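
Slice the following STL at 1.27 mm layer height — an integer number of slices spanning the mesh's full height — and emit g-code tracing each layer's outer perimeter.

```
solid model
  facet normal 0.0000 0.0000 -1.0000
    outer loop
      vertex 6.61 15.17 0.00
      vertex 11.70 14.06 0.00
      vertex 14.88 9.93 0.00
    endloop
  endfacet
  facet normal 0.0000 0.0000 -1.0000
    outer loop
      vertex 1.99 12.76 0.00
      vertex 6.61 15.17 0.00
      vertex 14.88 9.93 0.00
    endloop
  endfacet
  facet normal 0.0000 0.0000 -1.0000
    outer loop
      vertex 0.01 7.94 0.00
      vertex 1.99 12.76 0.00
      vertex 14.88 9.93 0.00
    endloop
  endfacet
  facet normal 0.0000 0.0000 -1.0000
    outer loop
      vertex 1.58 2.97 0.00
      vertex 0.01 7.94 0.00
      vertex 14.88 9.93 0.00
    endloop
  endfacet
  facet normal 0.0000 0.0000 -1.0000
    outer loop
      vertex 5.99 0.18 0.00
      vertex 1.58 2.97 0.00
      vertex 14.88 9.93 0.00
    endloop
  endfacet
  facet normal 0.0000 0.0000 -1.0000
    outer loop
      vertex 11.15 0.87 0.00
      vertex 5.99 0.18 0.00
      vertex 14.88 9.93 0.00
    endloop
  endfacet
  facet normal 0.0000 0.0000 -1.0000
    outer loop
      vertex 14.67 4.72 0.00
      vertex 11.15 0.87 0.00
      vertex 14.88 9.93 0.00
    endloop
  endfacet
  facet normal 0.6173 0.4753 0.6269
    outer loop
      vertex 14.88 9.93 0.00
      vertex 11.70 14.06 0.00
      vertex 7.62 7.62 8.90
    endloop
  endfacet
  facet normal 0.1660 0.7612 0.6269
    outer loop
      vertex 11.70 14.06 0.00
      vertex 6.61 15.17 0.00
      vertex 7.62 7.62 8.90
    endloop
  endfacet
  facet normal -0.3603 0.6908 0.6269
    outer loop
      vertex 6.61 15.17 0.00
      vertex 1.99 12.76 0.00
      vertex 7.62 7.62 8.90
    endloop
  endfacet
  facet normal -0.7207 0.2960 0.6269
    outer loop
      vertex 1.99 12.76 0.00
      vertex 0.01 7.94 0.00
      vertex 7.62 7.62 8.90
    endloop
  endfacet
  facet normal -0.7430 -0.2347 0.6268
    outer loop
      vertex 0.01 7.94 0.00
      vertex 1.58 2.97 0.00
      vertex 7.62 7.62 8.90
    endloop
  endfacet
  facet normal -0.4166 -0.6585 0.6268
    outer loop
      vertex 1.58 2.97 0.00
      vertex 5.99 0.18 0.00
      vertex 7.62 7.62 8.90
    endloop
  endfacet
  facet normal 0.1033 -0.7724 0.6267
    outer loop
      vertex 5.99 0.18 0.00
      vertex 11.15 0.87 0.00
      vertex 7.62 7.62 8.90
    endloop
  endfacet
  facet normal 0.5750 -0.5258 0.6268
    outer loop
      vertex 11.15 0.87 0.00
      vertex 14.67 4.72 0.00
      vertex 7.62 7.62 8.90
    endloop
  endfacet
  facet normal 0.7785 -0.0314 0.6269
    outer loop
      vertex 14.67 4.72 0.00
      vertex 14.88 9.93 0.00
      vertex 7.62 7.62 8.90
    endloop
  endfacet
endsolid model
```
; perimeter-only toolpath
G21 ; units = mm
G90 ; absolute positioning
G28 ; home
; layer 1
G0 Z1.27
G0 X13.84 Y9.60
G1 X11.12 Y13.14
G1 X6.75 Y14.09
G1 X2.79 Y12.03
G1 X1.10 Y7.89
G1 X2.44 Y3.63
G1 X6.22 Y1.24
G1 X10.65 Y1.83
G1 X13.66 Y5.13
G1 X13.84 Y9.60
; layer 2
G0 Z2.54
G0 X12.81 Y9.27
G1 X10.53 Y12.22
G1 X6.90 Y13.01
G1 X3.60 Y11.29
G1 X2.18 Y7.85
G1 X3.31 Y4.30
G1 X6.46 Y2.31
G1 X10.14 Y2.80
G1 X12.66 Y5.55
G1 X12.81 Y9.27
; layer 3
G0 Z3.81
G0 X11.77 Y8.94
G1 X9.95 Y11.30
G1 X7.04 Y11.93
G1 X4.40 Y10.56
G1 X3.27 Y7.80
G1 X4.17 Y4.96
G1 X6.69 Y3.37
G1 X9.64 Y3.76
G1 X11.65 Y5.96
G1 X11.77 Y8.94
; layer 4
G0 Z5.09
G0 X10.73 Y8.61
G1 X9.37 Y10.38
G1 X7.19 Y10.86
G1 X5.21 Y9.82
G1 X4.36 Y7.76
G1 X5.03 Y5.63
G1 X6.92 Y4.43
G1 X9.13 Y4.73
G1 X10.64 Y6.38
G1 X10.73 Y8.61
; layer 5
G0 Z6.36
G0 X9.69 Y8.28
G1 X8.79 Y9.46
G1 X7.33 Y9.78
G1 X6.01 Y9.09
G1 X5.45 Y7.71
G1 X5.89 Y6.29
G1 X7.15 Y5.49
G1 X8.63 Y5.69
G1 X9.63 Y6.79
G1 X9.69 Y8.28
; layer 6
G0 Z7.63
G0 X8.66 Y7.95
G1 X8.20 Y8.54
G1 X7.48 Y8.70
G1 X6.82 Y8.35
G1 X6.53 Y7.67
G1 X6.76 Y6.96
G1 X7.39 Y6.56
G1 X8.12 Y6.66
G1 X8.63 Y7.21
G1 X8.66 Y7.95
M2 ; end

The solid is a regular 9-sided pyramid, base circumscribed radius ≈ 7.62 mm, apex at z ≈ 8.9 mm. Slicing at Δz = 1.27 mm — 7 equal slices spanning the solid's height, so layer i sits at z = i·h/7 — gives 6 non-empty perimeters. Each is a 9-segment closed polygon; G0 lifts to the layer z and rapids to the start vertex, then G1 traces the edges. The cross-section shrinks linearly with z (the slice at the apex is degenerate and omitted).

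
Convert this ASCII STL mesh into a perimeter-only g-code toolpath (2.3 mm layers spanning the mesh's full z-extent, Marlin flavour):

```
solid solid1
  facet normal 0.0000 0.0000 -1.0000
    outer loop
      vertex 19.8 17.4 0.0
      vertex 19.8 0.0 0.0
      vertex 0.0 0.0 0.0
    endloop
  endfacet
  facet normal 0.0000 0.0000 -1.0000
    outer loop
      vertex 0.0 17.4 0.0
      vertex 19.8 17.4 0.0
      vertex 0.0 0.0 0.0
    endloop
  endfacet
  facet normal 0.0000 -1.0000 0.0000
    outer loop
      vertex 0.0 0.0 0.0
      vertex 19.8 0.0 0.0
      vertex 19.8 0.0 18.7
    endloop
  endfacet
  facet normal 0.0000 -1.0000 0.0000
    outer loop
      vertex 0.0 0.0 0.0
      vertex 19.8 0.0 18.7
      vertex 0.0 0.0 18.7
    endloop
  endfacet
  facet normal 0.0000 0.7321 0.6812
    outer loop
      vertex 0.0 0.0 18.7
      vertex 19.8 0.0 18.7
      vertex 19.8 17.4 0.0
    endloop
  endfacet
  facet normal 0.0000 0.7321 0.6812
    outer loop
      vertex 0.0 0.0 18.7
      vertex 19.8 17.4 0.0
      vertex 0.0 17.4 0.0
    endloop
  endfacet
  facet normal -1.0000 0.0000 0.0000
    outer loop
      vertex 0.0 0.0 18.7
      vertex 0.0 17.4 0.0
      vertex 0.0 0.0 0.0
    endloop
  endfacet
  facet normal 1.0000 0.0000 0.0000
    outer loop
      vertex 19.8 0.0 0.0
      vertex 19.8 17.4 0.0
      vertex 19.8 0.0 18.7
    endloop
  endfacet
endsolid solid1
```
; perimeter-only toolpath
G21 ; units = mm
G90 ; absolute positioning
G28 ; home
; layer 1
G0 Z2.3
G0 X0.0 Y0.0
G1 X19.8 Y0.0
G1 X19.8 Y15.2
G1 X0.0 Y15.2
G1 X0.0 Y0.0
; layer 2
G0 Z4.7
G0 X0.0 Y0.0
G1 X19.8 Y0.0
G1 X19.8 Y13.0
G1 X0.0 Y13.0
G1 X0.0 Y0.0
; layer 3
G0 Z7.0
G0 X0.0 Y0.0
G1 X19.8 Y0.0
G1 X19.8 Y10.9
G1 X0.0 Y10.9
G1 X0.0 Y0.0
; layer 4
G0 Z9.3
G0 X0.0 Y0.0
G1 X19.8 Y0.0
G1 X19.8 Y8.7
G1 X0.0 Y8.7
G1 X0.0 Y0.0
; layer 5
G0 Z11.7
G0 X0.0 Y0.0
G1 X19.8 Y0.0
G1 X19.8 Y6.5
G1 X0.0 Y6.5
G1 X0.0 Y0.0
; layer 6
G0 Z14.0
G0 X0.0 Y0.0
G1 X19.8 Y0.0
G1 X19.8 Y4.3
G1 X0.0 Y4.3
G1 X0.0 Y0.0
; layer 7
G0 Z16.4
G0 X0.0 Y0.0
G1 X19.8 Y0.0
G1 X19.8 Y2.2
G1 X0.0 Y2.2
G1 X0.0 Y0.0
M2 ; end

The solid is a wedge (ramp): 19.8 × 17.4 mm base, rising to 18.7 mm along the y=0 edge and sloping linearly to z=0 at y=17.4. Slicing at Δz = 2.3 mm — 8 equal slices spanning the solid's height, so layer i sits at z = i·h/8 — gives 7 non-empty perimeters. Each is a 4-segment closed polygon; G0 lifts to the layer z and rapids to the start vertex, then G1 traces the edges. The cross-section shrinks linearly with z (the slice at the apex is degenerate and omitted).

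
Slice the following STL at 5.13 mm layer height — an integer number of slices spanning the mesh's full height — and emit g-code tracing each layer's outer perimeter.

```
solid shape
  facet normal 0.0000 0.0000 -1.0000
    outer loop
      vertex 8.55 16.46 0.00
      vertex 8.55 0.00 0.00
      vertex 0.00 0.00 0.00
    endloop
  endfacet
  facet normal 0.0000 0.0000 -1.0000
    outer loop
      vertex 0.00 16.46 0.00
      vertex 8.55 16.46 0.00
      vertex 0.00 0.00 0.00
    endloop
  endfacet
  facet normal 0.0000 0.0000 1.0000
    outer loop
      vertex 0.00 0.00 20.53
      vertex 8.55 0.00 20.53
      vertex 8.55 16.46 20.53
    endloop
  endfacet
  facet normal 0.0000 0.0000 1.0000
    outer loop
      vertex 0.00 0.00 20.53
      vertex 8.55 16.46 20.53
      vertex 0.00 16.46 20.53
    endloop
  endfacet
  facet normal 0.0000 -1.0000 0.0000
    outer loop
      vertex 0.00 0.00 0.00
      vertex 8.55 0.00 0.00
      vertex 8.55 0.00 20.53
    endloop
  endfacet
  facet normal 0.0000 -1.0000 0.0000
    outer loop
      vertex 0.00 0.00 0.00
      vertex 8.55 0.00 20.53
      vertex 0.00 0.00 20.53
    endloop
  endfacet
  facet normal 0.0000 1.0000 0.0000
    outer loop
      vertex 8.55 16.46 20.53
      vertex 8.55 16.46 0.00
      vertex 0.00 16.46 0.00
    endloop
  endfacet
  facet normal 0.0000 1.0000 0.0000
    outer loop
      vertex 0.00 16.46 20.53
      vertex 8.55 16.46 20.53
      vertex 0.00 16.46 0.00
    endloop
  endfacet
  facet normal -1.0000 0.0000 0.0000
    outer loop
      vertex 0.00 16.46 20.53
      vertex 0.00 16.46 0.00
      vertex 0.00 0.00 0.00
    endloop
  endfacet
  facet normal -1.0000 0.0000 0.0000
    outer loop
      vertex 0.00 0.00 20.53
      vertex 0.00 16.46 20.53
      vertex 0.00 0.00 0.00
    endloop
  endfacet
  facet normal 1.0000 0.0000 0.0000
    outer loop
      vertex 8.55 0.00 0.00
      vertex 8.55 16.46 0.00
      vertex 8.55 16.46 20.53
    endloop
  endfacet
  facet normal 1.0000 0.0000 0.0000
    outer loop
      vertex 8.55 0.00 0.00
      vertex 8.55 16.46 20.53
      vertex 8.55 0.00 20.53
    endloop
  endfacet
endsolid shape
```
; perimeter-only toolpath
G21 ; units = mm
G90 ; absolute positioning
G28 ; home
; layer 1
G0 Z5.13
G0 X0.00 Y0.00
G1 X8.55 Y0.00
G1 X8.55 Y16.46
G1 X0.00 Y16.46
G1 X0.00 Y0.00
; layer 2
G0 Z10.27
G0 X0.00 Y0.00
G1 X8.55 Y0.00
G1 X8.55 Y16.46
G1 X0.00 Y16.46
G1 X0.00 Y0.00
; layer 3
G0 Z15.40
G0 X0.00 Y0.00
G1 X8.55 Y0.00
G1 X8.55 Y16.46
G1 X0.00 Y16.46
G1 X0.00 Y0.00
; layer 4
G0 Z20.53
G0 X0.00 Y0.00
G1 X8.55 Y0.00
G1 X8.55 Y16.46
G1 X0.00 Y16.46
G1 X0.00 Y0.00
M2 ; end

The solid is a rectangular box, roughly 8.55 × 16.5 mm footprint and 20.5 mm tall. Slicing at Δz = 5.13 mm — 4 equal slices spanning the solid's height, so layer i sits at z = i·h/4 — gives 4 non-empty perimeters. Each is a 4-segment closed polygon; G0 lifts to the layer z and rapids to the start vertex, then G1 traces the edges.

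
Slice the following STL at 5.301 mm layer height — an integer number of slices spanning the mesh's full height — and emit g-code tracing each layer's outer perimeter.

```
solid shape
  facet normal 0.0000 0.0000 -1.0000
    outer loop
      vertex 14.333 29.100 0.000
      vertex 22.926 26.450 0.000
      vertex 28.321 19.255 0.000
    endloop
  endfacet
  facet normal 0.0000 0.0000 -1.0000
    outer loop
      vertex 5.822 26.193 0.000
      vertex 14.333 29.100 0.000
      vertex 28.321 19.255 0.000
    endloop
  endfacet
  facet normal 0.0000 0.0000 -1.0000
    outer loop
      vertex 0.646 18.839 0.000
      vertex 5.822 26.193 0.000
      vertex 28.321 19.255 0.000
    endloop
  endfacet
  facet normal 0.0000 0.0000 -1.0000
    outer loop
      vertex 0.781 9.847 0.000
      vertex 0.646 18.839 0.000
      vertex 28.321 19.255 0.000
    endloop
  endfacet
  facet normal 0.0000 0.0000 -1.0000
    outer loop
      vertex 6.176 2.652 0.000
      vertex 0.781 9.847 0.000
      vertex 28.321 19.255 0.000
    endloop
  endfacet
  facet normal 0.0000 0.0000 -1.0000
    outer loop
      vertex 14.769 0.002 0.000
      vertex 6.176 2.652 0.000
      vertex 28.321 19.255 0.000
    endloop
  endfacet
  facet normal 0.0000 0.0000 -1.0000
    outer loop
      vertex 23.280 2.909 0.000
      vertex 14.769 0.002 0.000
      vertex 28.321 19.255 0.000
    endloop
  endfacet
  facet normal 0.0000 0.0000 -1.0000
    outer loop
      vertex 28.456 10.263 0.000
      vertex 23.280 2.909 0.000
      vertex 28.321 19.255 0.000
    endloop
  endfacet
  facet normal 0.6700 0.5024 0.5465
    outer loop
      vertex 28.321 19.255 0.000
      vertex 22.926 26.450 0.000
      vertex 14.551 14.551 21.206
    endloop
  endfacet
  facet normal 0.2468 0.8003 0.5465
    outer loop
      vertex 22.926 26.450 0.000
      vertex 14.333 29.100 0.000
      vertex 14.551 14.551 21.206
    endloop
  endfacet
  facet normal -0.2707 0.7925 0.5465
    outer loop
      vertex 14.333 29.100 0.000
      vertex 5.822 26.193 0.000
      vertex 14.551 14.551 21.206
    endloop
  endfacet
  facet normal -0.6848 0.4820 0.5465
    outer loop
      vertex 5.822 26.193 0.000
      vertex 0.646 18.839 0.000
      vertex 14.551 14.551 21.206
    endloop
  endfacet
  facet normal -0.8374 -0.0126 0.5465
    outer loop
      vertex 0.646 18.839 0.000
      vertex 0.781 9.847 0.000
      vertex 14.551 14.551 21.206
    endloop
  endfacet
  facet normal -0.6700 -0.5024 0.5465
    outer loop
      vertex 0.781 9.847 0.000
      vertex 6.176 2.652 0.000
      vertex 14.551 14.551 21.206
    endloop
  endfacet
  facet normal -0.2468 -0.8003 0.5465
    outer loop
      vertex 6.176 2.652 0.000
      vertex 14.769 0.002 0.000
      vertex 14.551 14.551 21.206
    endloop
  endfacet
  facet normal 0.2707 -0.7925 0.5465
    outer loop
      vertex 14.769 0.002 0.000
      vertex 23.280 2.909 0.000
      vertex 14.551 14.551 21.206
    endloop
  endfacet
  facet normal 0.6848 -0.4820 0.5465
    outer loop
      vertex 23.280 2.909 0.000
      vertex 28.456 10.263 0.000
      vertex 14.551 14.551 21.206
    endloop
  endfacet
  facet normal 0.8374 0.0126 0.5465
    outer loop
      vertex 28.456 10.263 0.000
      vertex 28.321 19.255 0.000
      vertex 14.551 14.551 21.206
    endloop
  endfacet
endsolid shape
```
; perimeter-only toolpath
G21 ; units = mm
G90 ; absolute positioning
G28 ; home
; layer 1
G0 Z5.301
G0 X24.879 Y18.079
G1 X20.832 Y23.475
G1 X14.388 Y25.463
G1 X8.004 Y23.283
G1 X4.122 Y17.767
G1 X4.223 Y11.023
G1 X8.270 Y5.627
G1 X14.715 Y3.639
G1 X21.098 Y5.819
G1 X24.980 Y11.335
G1 X24.879 Y18.079
; layer 2
G0 Z10.603
G0 X21.436 Y16.903
G1 X18.738 Y20.500
G1 X14.442 Y21.826
G1 X10.187 Y20.372
G1 X7.599 Y16.695
G1 X7.666 Y12.199
G1 X10.364 Y8.601
G1 X14.660 Y7.277
G1 X18.916 Y8.730
G1 X21.503 Y12.407
G1 X21.436 Y16.903
; layer 3
G0 Z15.904
G0 X17.994 Y15.727
G1 X16.645 Y17.526
G1 X14.496 Y18.188
G1 X12.369 Y17.462
G1 X11.075 Y15.623
G1 X11.108 Y13.375
G1 X12.457 Y11.576
G1 X14.605 Y10.914
G1 X16.733 Y11.640
G1 X18.027 Y13.479
G1 X17.994 Y15.727
M2 ; end

The solid is a regular 10-sided pyramid, base circumscribed radius ≈ 14.6 mm, apex at z ≈ 21.2 mm. Slicing at Δz = 5.301 mm — 4 equal slices spanning the solid's height, so layer i sits at z = i·h/4 — gives 3 non-empty perimeters. Each is a 10-segment closed polygon; G0 lifts to the layer z and rapids to the start vertex, then G1 traces the edges. The cross-section shrinks linearly with z (the slice at the apex is degenerate and omitted).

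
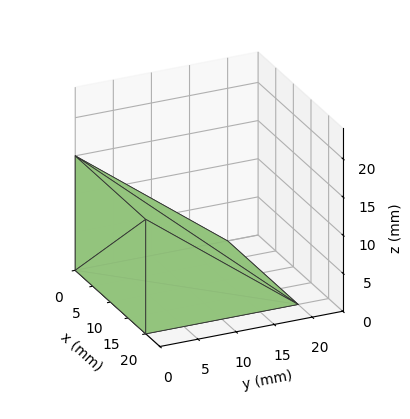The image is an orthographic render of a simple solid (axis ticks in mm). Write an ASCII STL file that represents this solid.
Reading the render: the shape is a wedge (ramp): 20 × 20 mm base, rising to 15 mm along the y=0 edge and sloping linearly to z=0 at y=20 (dimensions read to the nearest mm from the axis ticks). For the STL, each face is triangulated and given an outward normal.

solid part
  facet normal 0.0000 0.0000 -1.0000
    outer loop
      vertex 20.0 20.0 0.0
      vertex 20.0 0.0 0.0
      vertex 0.0 0.0 0.0
    endloop
  endfacet
  facet normal 0.0000 0.0000 -1.0000
    outer loop
      vertex 0.0 20.0 0.0
      vertex 20.0 20.0 0.0
      vertex 0.0 0.0 0.0
    endloop
  endfacet
  facet normal 0.0000 -1.0000 0.0000
    outer loop
      vertex 0.0 0.0 0.0
      vertex 20.0 0.0 0.0
      vertex 20.0 0.0 15.0
    endloop
  endfacet
  facet normal 0.0000 -1.0000 0.0000
    outer loop
      vertex 0.0 0.0 0.0
      vertex 20.0 0.0 15.0
      vertex 0.0 0.0 15.0
    endloop
  endfacet
  facet normal 0.0000 0.6000 0.8000
    outer loop
      vertex 0.0 0.0 15.0
      vertex 20.0 0.0 15.0
      vertex 20.0 20.0 0.0
    endloop
  endfacet
  facet normal 0.0000 0.6000 0.8000
    outer loop
      vertex 0.0 0.0 15.0
      vertex 20.0 20.0 0.0
      vertex 0.0 20.0 0.0
    endloop
  endfacet
  facet normal -1.0000 0.0000 0.0000
    outer loop
      vertex 0.0 0.0 15.0
      vertex 0.0 20.0 0.0
      vertex 0.0 0.0 0.0
    endloop
  endfacet
  facet normal 1.0000 0.0000 0.0000
    outer loop
      vertex 20.0 0.0 0.0
      vertex 20.0 20.0 0.0
      vertex 20.0 0.0 15.0
    endloop
  endfacet
endsolid part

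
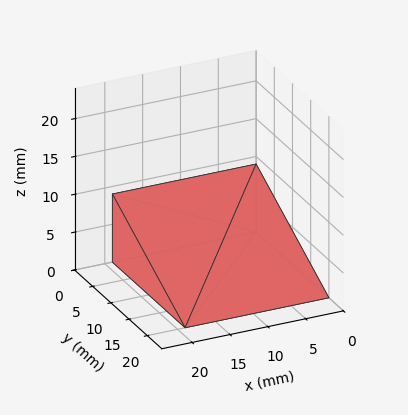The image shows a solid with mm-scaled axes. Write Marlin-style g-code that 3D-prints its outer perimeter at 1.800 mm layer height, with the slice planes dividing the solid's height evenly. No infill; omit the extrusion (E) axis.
Reading the render: the shape is a wedge (ramp): 19 × 20 mm base, rising to 9 mm along the y=0 edge and sloping linearly to z=0 at y=20 (dimensions read to the nearest mm from the axis ticks). For the g-code, the solid's height is divided into equal slices at the stated Δz and each level perimeter traced with G1 moves after a G0 lift.

; perimeter-only toolpath
G21 ; units = mm
G90 ; absolute positioning
G28 ; home
; layer 1
G0 Z1.800
G0 X0.000 Y0.000
G1 X19.000 Y0.000
G1 X19.000 Y16.000
G1 X0.000 Y16.000
G1 X0.000 Y0.000
; layer 2
G0 Z3.600
G0 X0.000 Y0.000
G1 X19.000 Y0.000
G1 X19.000 Y12.000
G1 X0.000 Y12.000
G1 X0.000 Y0.000
; layer 3
G0 Z5.400
G0 X0.000 Y0.000
G1 X19.000 Y0.000
G1 X19.000 Y8.000
G1 X0.000 Y8.000
G1 X0.000 Y0.000
; layer 4
G0 Z7.200
G0 X0.000 Y0.000
G1 X19.000 Y0.000
G1 X19.000 Y4.000
G1 X0.000 Y4.000
G1 X0.000 Y0.000
M2 ; end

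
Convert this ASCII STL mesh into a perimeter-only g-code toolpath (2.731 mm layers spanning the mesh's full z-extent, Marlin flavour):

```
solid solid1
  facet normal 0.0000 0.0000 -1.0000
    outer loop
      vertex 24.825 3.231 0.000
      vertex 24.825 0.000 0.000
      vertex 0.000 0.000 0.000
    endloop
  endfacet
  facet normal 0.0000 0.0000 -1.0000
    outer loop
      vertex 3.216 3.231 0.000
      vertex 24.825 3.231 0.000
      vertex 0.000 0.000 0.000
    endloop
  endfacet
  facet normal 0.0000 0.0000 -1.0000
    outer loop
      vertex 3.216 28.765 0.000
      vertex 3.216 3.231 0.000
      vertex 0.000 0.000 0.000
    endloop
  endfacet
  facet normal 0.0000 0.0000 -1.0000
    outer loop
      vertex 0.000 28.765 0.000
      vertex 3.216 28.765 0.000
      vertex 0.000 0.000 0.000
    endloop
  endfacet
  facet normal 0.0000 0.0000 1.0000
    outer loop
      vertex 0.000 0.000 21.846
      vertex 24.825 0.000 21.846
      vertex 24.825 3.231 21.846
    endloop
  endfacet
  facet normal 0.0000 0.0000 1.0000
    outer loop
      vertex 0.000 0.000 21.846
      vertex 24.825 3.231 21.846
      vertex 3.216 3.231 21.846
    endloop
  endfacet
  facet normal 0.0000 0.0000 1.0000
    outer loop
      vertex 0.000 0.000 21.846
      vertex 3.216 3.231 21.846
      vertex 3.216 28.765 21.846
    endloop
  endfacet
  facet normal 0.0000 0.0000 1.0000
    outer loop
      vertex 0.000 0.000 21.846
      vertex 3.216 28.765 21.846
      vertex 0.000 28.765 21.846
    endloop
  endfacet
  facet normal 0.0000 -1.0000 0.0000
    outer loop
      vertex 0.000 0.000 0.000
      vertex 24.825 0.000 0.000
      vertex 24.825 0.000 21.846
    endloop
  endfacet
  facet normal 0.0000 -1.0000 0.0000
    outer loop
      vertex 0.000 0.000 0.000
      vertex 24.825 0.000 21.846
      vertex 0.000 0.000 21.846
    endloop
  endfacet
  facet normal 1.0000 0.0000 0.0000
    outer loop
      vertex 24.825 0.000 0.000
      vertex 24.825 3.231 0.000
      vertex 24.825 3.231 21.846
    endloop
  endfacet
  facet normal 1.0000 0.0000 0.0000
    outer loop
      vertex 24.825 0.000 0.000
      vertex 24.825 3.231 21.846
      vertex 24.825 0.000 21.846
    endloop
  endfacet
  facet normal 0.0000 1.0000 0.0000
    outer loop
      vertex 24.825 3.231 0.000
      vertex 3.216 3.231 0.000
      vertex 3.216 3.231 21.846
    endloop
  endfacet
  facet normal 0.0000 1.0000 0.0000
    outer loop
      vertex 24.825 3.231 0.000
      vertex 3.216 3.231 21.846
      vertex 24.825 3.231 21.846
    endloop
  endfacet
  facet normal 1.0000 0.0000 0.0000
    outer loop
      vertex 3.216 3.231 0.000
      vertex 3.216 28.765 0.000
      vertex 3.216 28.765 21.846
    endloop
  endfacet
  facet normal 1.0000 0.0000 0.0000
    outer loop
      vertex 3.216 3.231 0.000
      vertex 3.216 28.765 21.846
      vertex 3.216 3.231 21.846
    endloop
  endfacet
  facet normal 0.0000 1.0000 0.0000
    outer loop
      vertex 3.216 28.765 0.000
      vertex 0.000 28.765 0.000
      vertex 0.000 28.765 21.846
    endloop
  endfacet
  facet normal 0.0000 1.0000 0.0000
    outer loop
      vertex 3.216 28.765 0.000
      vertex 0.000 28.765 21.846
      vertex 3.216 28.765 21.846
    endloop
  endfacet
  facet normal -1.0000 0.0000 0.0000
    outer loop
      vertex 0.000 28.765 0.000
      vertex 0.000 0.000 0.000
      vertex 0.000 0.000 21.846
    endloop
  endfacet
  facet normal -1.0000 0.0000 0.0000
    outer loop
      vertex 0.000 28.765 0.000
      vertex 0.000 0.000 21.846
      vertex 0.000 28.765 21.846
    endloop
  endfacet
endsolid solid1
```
; perimeter-only toolpath
G21 ; units = mm
G90 ; absolute positioning
G28 ; home
; layer 1
G0 Z2.731
G0 X0.000 Y0.000
G1 X24.825 Y0.000
G1 X24.825 Y3.231
G1 X3.216 Y3.231
G1 X3.216 Y28.765
G1 X0.000 Y28.765
G1 X0.000 Y0.000
; layer 2
G0 Z5.462
G0 X0.000 Y0.000
G1 X24.825 Y0.000
G1 X24.825 Y3.231
G1 X3.216 Y3.231
G1 X3.216 Y28.765
G1 X0.000 Y28.765
G1 X0.000 Y0.000
; layer 3
G0 Z8.192
G0 X0.000 Y0.000
G1 X24.825 Y0.000
G1 X24.825 Y3.231
G1 X3.216 Y3.231
G1 X3.216 Y28.765
G1 X0.000 Y28.765
G1 X0.000 Y0.000
; layer 4
G0 Z10.923
G0 X0.000 Y0.000
G1 X24.825 Y0.000
G1 X24.825 Y3.231
G1 X3.216 Y3.231
G1 X3.216 Y28.765
G1 X0.000 Y28.765
G1 X0.000 Y0.000
; layer 5
G0 Z13.654
G0 X0.000 Y0.000
G1 X24.825 Y0.000
G1 X24.825 Y3.231
G1 X3.216 Y3.231
G1 X3.216 Y28.765
G1 X0.000 Y28.765
G1 X0.000 Y0.000
; layer 6
G0 Z16.384
G0 X0.000 Y0.000
G1 X24.825 Y0.000
G1 X24.825 Y3.231
G1 X3.216 Y3.231
G1 X3.216 Y28.765
G1 X0.000 Y28.765
G1 X0.000 Y0.000
; layer 7
G0 Z19.115
G0 X0.000 Y0.000
G1 X24.825 Y0.000
G1 X24.825 Y3.231
G1 X3.216 Y3.231
G1 X3.216 Y28.765
G1 X0.000 Y28.765
G1 X0.000 Y0.000
; layer 8
G0 Z21.846
G0 X0.000 Y0.000
G1 X24.825 Y0.000
G1 X24.825 Y3.231
G1 X3.216 Y3.231
G1 X3.216 Y28.765
G1 X0.000 Y28.765
G1 X0.000 Y0.000
M2 ; end

The solid is an L-shaped prism: outer 24.8 × 28.8 mm, arm thicknesses ≈ 3.23 mm (horizontal) and 3.22 mm (vertical), extruded 21.8 mm in z. Slicing at Δz = 2.731 mm — 8 equal slices spanning the solid's height, so layer i sits at z = i·h/8 — gives 8 non-empty perimeters. Each is a 6-segment closed polygon; G0 lifts to the layer z and rapids to the start vertex, then G1 traces the edges.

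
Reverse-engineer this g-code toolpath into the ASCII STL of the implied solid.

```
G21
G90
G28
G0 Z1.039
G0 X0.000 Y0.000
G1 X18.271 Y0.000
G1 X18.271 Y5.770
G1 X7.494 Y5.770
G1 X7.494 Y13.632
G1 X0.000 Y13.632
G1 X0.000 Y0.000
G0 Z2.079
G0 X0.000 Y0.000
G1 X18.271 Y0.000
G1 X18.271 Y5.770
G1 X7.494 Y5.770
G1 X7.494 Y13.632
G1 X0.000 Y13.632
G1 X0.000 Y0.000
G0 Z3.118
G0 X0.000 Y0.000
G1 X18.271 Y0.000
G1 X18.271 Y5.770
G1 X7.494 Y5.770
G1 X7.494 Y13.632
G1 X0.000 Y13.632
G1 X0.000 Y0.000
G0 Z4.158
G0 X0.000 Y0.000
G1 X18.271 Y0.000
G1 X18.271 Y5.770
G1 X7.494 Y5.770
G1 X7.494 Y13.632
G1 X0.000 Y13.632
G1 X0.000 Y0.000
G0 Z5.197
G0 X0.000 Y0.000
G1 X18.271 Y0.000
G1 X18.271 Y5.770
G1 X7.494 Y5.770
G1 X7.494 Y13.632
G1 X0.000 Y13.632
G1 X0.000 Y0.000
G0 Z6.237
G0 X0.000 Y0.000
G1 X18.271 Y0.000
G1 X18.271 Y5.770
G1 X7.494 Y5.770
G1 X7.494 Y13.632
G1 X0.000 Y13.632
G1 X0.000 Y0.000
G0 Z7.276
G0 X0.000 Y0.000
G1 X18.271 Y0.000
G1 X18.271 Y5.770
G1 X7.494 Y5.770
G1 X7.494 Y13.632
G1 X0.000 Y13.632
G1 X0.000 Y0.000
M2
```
solid part
  facet normal 0.0000 0.0000 -1.0000
    outer loop
      vertex 18.271 5.770 0.000
      vertex 18.271 0.000 0.000
      vertex 0.000 0.000 0.000
    endloop
  endfacet
  facet normal 0.0000 0.0000 -1.0000
    outer loop
      vertex 7.494 5.770 0.000
      vertex 18.271 5.770 0.000
      vertex 0.000 0.000 0.000
    endloop
  endfacet
  facet normal 0.0000 0.0000 -1.0000
    outer loop
      vertex 7.494 13.632 0.000
      vertex 7.494 5.770 0.000
      vertex 0.000 0.000 0.000
    endloop
  endfacet
  facet normal 0.0000 0.0000 -1.0000
    outer loop
      vertex 0.000 13.632 0.000
      vertex 7.494 13.632 0.000
      vertex 0.000 0.000 0.000
    endloop
  endfacet
  facet normal 0.0000 0.0000 1.0000
    outer loop
      vertex 0.000 0.000 7.276
      vertex 18.271 0.000 7.276
      vertex 18.271 5.770 7.276
    endloop
  endfacet
  facet normal 0.0000 0.0000 1.0000
    outer loop
      vertex 0.000 0.000 7.276
      vertex 18.271 5.770 7.276
      vertex 7.494 5.770 7.276
    endloop
  endfacet
  facet normal 0.0000 0.0000 1.0000
    outer loop
      vertex 0.000 0.000 7.276
      vertex 7.494 5.770 7.276
      vertex 7.494 13.632 7.276
    endloop
  endfacet
  facet normal 0.0000 0.0000 1.0000
    outer loop
      vertex 0.000 0.000 7.276
      vertex 7.494 13.632 7.276
      vertex 0.000 13.632 7.276
    endloop
  endfacet
  facet normal 0.0000 -1.0000 0.0000
    outer loop
      vertex 0.000 0.000 0.000
      vertex 18.271 0.000 0.000
      vertex 18.271 0.000 7.276
    endloop
  endfacet
  facet normal 0.0000 -1.0000 0.0000
    outer loop
      vertex 0.000 0.000 0.000
      vertex 18.271 0.000 7.276
      vertex 0.000 0.000 7.276
    endloop
  endfacet
  facet normal 1.0000 0.0000 0.0000
    outer loop
      vertex 18.271 0.000 0.000
      vertex 18.271 5.770 0.000
      vertex 18.271 5.770 7.276
    endloop
  endfacet
  facet normal 1.0000 0.0000 0.0000
    outer loop
      vertex 18.271 0.000 0.000
      vertex 18.271 5.770 7.276
      vertex 18.271 0.000 7.276
    endloop
  endfacet
  facet normal 0.0000 1.0000 0.0000
    outer loop
      vertex 18.271 5.770 0.000
      vertex 7.494 5.770 0.000
      vertex 7.494 5.770 7.276
    endloop
  endfacet
  facet normal 0.0000 1.0000 0.0000
    outer loop
      vertex 18.271 5.770 0.000
      vertex 7.494 5.770 7.276
      vertex 18.271 5.770 7.276
    endloop
  endfacet
  facet normal 1.0000 0.0000 0.0000
    outer loop
      vertex 7.494 5.770 0.000
      vertex 7.494 13.632 0.000
      vertex 7.494 13.632 7.276
    endloop
  endfacet
  facet normal 1.0000 0.0000 0.0000
    outer loop
      vertex 7.494 5.770 0.000
      vertex 7.494 13.632 7.276
      vertex 7.494 5.770 7.276
    endloop
  endfacet
  facet normal 0.0000 1.0000 0.0000
    outer loop
      vertex 7.494 13.632 0.000
      vertex 0.000 13.632 0.000
      vertex 0.000 13.632 7.276
    endloop
  endfacet
  facet normal 0.0000 1.0000 0.0000
    outer loop
      vertex 7.494 13.632 0.000
      vertex 0.000 13.632 7.276
      vertex 7.494 13.632 7.276
    endloop
  endfacet
  facet normal -1.0000 0.0000 0.0000
    outer loop
      vertex 0.000 13.632 0.000
      vertex 0.000 0.000 0.000
      vertex 0.000 0.000 7.276
    endloop
  endfacet
  facet normal -1.0000 0.0000 0.0000
    outer loop
      vertex 0.000 13.632 0.000
      vertex 0.000 0.000 7.276
      vertex 0.000 13.632 7.276
    endloop
  endfacet
endsolid part

The G0 Z moves step by Δz≈1.039 mm. Every layer's G1 loop is the same polygon, so the solid is a straight extrusion of it from z=0 to z≈7.28. Closing with flat bottom and top caps and triangulating gives 20 facets — an L-shaped prism: outer 18.3 × 13.6 mm, arm thicknesses ≈ 5.77 mm (horizontal) and 7.49 mm (vertical), extruded 7.28 mm in z.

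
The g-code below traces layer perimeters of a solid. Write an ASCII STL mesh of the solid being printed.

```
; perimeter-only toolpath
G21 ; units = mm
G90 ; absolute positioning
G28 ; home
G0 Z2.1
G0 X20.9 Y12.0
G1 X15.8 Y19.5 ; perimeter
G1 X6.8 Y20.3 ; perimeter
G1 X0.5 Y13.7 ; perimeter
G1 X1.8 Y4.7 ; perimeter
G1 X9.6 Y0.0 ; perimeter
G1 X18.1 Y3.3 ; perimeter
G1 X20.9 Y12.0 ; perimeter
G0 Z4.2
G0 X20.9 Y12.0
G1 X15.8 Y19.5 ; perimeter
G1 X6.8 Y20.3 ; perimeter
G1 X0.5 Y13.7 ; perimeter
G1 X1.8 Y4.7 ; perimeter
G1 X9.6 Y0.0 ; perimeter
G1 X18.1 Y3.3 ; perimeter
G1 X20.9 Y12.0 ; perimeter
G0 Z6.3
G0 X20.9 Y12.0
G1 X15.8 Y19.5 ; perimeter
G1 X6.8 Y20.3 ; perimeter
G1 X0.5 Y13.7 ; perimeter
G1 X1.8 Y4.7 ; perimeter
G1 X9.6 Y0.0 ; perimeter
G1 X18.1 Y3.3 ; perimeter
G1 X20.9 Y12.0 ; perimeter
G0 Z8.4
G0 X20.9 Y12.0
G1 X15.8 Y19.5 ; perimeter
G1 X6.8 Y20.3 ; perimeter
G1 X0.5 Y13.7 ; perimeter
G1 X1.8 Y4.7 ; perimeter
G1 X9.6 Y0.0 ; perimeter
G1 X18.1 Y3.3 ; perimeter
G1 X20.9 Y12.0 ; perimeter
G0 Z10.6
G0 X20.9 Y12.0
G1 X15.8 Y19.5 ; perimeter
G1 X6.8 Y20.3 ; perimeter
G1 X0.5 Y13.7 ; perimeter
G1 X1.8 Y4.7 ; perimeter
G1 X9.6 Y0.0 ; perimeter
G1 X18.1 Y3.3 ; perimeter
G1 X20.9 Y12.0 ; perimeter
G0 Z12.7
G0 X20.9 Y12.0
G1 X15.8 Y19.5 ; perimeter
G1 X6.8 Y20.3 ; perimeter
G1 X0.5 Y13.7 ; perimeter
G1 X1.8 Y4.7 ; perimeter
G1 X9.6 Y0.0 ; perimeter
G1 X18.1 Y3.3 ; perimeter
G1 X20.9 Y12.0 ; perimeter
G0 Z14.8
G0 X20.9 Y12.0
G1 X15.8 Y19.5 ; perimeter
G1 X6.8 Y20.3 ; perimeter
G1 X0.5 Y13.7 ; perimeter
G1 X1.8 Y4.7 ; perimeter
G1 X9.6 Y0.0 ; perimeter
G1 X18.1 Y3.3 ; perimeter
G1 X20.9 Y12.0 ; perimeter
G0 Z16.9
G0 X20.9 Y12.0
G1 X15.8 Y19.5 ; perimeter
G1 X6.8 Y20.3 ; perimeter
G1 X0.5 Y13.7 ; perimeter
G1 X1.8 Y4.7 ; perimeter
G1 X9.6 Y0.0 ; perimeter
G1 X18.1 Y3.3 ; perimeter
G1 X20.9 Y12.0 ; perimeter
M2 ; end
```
solid part
  facet normal 0.0000 0.0000 -1.0000
    outer loop
      vertex 6.8 20.3 0.0
      vertex 15.8 19.5 0.0
      vertex 20.9 12.0 0.0
    endloop
  endfacet
  facet normal 0.0000 0.0000 -1.0000
    outer loop
      vertex 0.5 13.7 0.0
      vertex 6.8 20.3 0.0
      vertex 20.9 12.0 0.0
    endloop
  endfacet
  facet normal 0.0000 0.0000 -1.0000
    outer loop
      vertex 1.8 4.7 0.0
      vertex 0.5 13.7 0.0
      vertex 20.9 12.0 0.0
    endloop
  endfacet
  facet normal 0.0000 0.0000 -1.0000
    outer loop
      vertex 9.6 0.0 0.0
      vertex 1.8 4.7 0.0
      vertex 20.9 12.0 0.0
    endloop
  endfacet
  facet normal 0.0000 0.0000 -1.0000
    outer loop
      vertex 18.1 3.3 0.0
      vertex 9.6 0.0 0.0
      vertex 20.9 12.0 0.0
    endloop
  endfacet
  facet normal 0.0000 0.0000 1.0000
    outer loop
      vertex 20.9 12.0 16.9
      vertex 15.8 19.5 16.9
      vertex 6.8 20.3 16.9
    endloop
  endfacet
  facet normal 0.0000 0.0000 1.0000
    outer loop
      vertex 20.9 12.0 16.9
      vertex 6.8 20.3 16.9
      vertex 0.5 13.7 16.9
    endloop
  endfacet
  facet normal 0.0000 0.0000 1.0000
    outer loop
      vertex 20.9 12.0 16.9
      vertex 0.5 13.7 16.9
      vertex 1.8 4.7 16.9
    endloop
  endfacet
  facet normal 0.0000 0.0000 1.0000
    outer loop
      vertex 20.9 12.0 16.9
      vertex 1.8 4.7 16.9
      vertex 9.6 0.0 16.9
    endloop
  endfacet
  facet normal 0.0000 0.0000 1.0000
    outer loop
      vertex 20.9 12.0 16.9
      vertex 9.6 0.0 16.9
      vertex 18.1 3.3 16.9
    endloop
  endfacet
  facet normal 0.8269 0.5623 0.0000
    outer loop
      vertex 20.9 12.0 0.0
      vertex 15.8 19.5 0.0
      vertex 15.8 19.5 16.9
    endloop
  endfacet
  facet normal 0.8269 0.5623 0.0000
    outer loop
      vertex 20.9 12.0 0.0
      vertex 15.8 19.5 16.9
      vertex 20.9 12.0 16.9
    endloop
  endfacet
  facet normal 0.0885 0.9961 0.0000
    outer loop
      vertex 15.8 19.5 0.0
      vertex 6.8 20.3 0.0
      vertex 6.8 20.3 16.9
    endloop
  endfacet
  facet normal 0.0885 0.9961 0.0000
    outer loop
      vertex 15.8 19.5 0.0
      vertex 6.8 20.3 16.9
      vertex 15.8 19.5 16.9
    endloop
  endfacet
  facet normal -0.7234 0.6905 0.0000
    outer loop
      vertex 6.8 20.3 0.0
      vertex 0.5 13.7 0.0
      vertex 0.5 13.7 16.9
    endloop
  endfacet
  facet normal -0.7234 0.6905 0.0000
    outer loop
      vertex 6.8 20.3 0.0
      vertex 0.5 13.7 16.9
      vertex 6.8 20.3 16.9
    endloop
  endfacet
  facet normal -0.9897 -0.1430 0.0000
    outer loop
      vertex 0.5 13.7 0.0
      vertex 1.8 4.7 0.0
      vertex 1.8 4.7 16.9
    endloop
  endfacet
  facet normal -0.9897 -0.1430 0.0000
    outer loop
      vertex 0.5 13.7 0.0
      vertex 1.8 4.7 16.9
      vertex 0.5 13.7 16.9
    endloop
  endfacet
  facet normal -0.5161 -0.8565 0.0000
    outer loop
      vertex 1.8 4.7 0.0
      vertex 9.6 0.0 0.0
      vertex 9.6 0.0 16.9
    endloop
  endfacet
  facet normal -0.5161 -0.8565 0.0000
    outer loop
      vertex 1.8 4.7 0.0
      vertex 9.6 0.0 16.9
      vertex 1.8 4.7 16.9
    endloop
  endfacet
  facet normal 0.3619 -0.9322 0.0000
    outer loop
      vertex 9.6 0.0 0.0
      vertex 18.1 3.3 0.0
      vertex 18.1 3.3 16.9
    endloop
  endfacet
  facet normal 0.3619 -0.9322 0.0000
    outer loop
      vertex 9.6 0.0 0.0
      vertex 18.1 3.3 16.9
      vertex 9.6 0.0 16.9
    endloop
  endfacet
  facet normal 0.9519 -0.3064 0.0000
    outer loop
      vertex 18.1 3.3 0.0
      vertex 20.9 12.0 0.0
      vertex 20.9 12.0 16.9
    endloop
  endfacet
  facet normal 0.9519 -0.3064 0.0000
    outer loop
      vertex 18.1 3.3 0.0
      vertex 20.9 12.0 16.9
      vertex 18.1 3.3 16.9
    endloop
  endfacet
endsolid part

The G0 Z moves step by Δz≈2.1 mm. Every layer's G1 loop is the same polygon, so the solid is a straight extrusion of it from z=0 to z≈16.9. Closing with flat bottom and top caps and triangulating gives 24 facets — a regular 7-sided prism (a cylinder approximated with 7 flat sides), circumscribed radius ≈ 10.5 mm, height ≈ 16.9 mm.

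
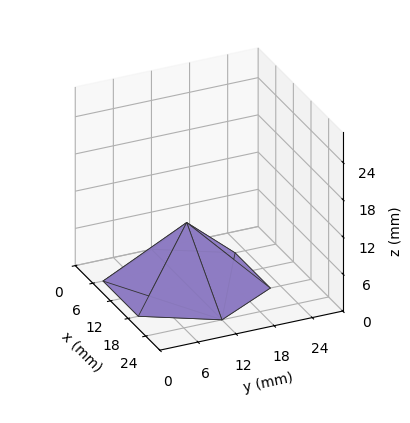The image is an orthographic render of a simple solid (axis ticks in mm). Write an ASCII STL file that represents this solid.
Reading the render: the shape is a regular 6-sided pyramid, base circumscribed radius ≈ 12 mm, apex at z ≈ 10 mm (dimensions read to the nearest mm from the axis ticks). For the STL, each face is triangulated and given an outward normal.

solid part
  facet normal 0.0000 0.0000 -1.0000
    outer loop
      vertex 6.00 22.39 0.00
      vertex 18.00 22.39 0.00
      vertex 24.00 12.00 0.00
    endloop
  endfacet
  facet normal 0.0000 0.0000 -1.0000
    outer loop
      vertex 0.00 12.00 0.00
      vertex 6.00 22.39 0.00
      vertex 24.00 12.00 0.00
    endloop
  endfacet
  facet normal 0.0000 0.0000 -1.0000
    outer loop
      vertex 6.00 1.61 0.00
      vertex 0.00 12.00 0.00
      vertex 24.00 12.00 0.00
    endloop
  endfacet
  facet normal 0.0000 0.0000 -1.0000
    outer loop
      vertex 18.00 1.61 0.00
      vertex 6.00 1.61 0.00
      vertex 24.00 12.00 0.00
    endloop
  endfacet
  facet normal 0.6005 0.3468 0.7206
    outer loop
      vertex 24.00 12.00 0.00
      vertex 18.00 22.39 0.00
      vertex 12.00 12.00 10.00
    endloop
  endfacet
  facet normal 0.0000 0.6935 0.7205
    outer loop
      vertex 18.00 22.39 0.00
      vertex 6.00 22.39 0.00
      vertex 12.00 12.00 10.00
    endloop
  endfacet
  facet normal -0.6005 0.3468 0.7206
    outer loop
      vertex 6.00 22.39 0.00
      vertex 0.00 12.00 0.00
      vertex 12.00 12.00 10.00
    endloop
  endfacet
  facet normal -0.6005 -0.3468 0.7206
    outer loop
      vertex 0.00 12.00 0.00
      vertex 6.00 1.61 0.00
      vertex 12.00 12.00 10.00
    endloop
  endfacet
  facet normal 0.0000 -0.6935 0.7205
    outer loop
      vertex 6.00 1.61 0.00
      vertex 18.00 1.61 0.00
      vertex 12.00 12.00 10.00
    endloop
  endfacet
  facet normal 0.6005 -0.3468 0.7206
    outer loop
      vertex 18.00 1.61 0.00
      vertex 24.00 12.00 0.00
      vertex 12.00 12.00 10.00
    endloop
  endfacet
endsolid part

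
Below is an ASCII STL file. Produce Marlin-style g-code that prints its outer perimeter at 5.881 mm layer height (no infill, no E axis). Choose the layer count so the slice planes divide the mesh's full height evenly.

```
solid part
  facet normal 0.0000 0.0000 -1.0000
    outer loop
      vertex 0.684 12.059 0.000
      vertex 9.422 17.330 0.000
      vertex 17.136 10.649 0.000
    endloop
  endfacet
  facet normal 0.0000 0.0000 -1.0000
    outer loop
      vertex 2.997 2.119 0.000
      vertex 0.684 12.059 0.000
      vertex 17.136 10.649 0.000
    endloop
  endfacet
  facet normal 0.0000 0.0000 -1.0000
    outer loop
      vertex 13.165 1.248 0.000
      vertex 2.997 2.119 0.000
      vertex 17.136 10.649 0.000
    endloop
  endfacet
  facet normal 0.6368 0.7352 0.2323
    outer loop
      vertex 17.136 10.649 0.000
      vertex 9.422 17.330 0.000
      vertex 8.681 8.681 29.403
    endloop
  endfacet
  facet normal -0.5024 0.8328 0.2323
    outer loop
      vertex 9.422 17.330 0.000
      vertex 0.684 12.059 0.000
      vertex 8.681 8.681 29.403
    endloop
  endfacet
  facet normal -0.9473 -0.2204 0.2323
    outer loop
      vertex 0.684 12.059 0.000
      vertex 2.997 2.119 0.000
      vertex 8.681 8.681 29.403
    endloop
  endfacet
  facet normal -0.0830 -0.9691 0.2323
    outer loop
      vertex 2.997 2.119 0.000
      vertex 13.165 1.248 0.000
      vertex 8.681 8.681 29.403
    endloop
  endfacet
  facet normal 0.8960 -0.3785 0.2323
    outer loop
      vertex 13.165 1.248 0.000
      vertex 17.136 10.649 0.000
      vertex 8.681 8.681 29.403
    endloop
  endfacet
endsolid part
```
; perimeter-only toolpath
G21 ; units = mm
G90 ; absolute positioning
G28 ; home
; layer 1
G0 Z5.881
G0 X15.445 Y10.255
G1 X9.274 Y15.600
G1 X2.283 Y11.383
G1 X4.134 Y3.431
G1 X12.268 Y2.735
G1 X15.445 Y10.255
; layer 2
G0 Z11.761
G0 X13.754 Y9.862
G1 X9.126 Y13.870
G1 X3.883 Y10.708
G1 X5.271 Y4.744
G1 X11.371 Y4.221
G1 X13.754 Y9.862
; layer 3
G0 Z17.642
G0 X12.063 Y9.468
G1 X8.977 Y12.141
G1 X5.482 Y10.032
G1 X6.407 Y6.056
G1 X10.475 Y5.708
G1 X12.063 Y9.468
; layer 4
G0 Z23.522
G0 X10.372 Y9.075
G1 X8.829 Y10.411
G1 X7.082 Y9.357
G1 X7.544 Y7.369
G1 X9.578 Y7.194
G1 X10.372 Y9.075
M2 ; end

The solid is a regular 5-sided pyramid, base circumscribed radius ≈ 8.68 mm, apex at z ≈ 29.4 mm. Slicing at Δz = 5.881 mm — 5 equal slices spanning the solid's height, so layer i sits at z = i·h/5 — gives 4 non-empty perimeters. Each is a 5-segment closed polygon; G0 lifts to the layer z and rapids to the start vertex, then G1 traces the edges. The cross-section shrinks linearly with z (the slice at the apex is degenerate and omitted).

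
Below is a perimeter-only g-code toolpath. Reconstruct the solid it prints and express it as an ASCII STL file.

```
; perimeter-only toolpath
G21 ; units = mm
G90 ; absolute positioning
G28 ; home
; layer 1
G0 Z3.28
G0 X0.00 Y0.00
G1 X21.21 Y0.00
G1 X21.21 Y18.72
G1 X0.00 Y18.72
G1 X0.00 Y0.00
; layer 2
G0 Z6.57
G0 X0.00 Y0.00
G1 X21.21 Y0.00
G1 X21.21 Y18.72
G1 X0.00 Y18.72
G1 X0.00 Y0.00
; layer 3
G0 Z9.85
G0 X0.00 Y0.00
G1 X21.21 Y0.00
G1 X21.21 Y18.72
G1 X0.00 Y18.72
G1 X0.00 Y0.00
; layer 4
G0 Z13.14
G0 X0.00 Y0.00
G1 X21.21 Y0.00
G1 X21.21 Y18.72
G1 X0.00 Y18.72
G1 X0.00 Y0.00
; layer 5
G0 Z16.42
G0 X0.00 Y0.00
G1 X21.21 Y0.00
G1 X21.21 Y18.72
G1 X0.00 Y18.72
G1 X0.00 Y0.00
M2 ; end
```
solid part
  facet normal 0.0000 0.0000 -1.0000
    outer loop
      vertex 21.21 18.72 0.00
      vertex 21.21 0.00 0.00
      vertex 0.00 0.00 0.00
    endloop
  endfacet
  facet normal 0.0000 0.0000 -1.0000
    outer loop
      vertex 0.00 18.72 0.00
      vertex 21.21 18.72 0.00
      vertex 0.00 0.00 0.00
    endloop
  endfacet
  facet normal 0.0000 0.0000 1.0000
    outer loop
      vertex 0.00 0.00 16.42
      vertex 21.21 0.00 16.42
      vertex 21.21 18.72 16.42
    endloop
  endfacet
  facet normal 0.0000 0.0000 1.0000
    outer loop
      vertex 0.00 0.00 16.42
      vertex 21.21 18.72 16.42
      vertex 0.00 18.72 16.42
    endloop
  endfacet
  facet normal 0.0000 -1.0000 0.0000
    outer loop
      vertex 0.00 0.00 0.00
      vertex 21.21 0.00 0.00
      vertex 21.21 0.00 16.42
    endloop
  endfacet
  facet normal 0.0000 -1.0000 0.0000
    outer loop
      vertex 0.00 0.00 0.00
      vertex 21.21 0.00 16.42
      vertex 0.00 0.00 16.42
    endloop
  endfacet
  facet normal 0.0000 1.0000 0.0000
    outer loop
      vertex 21.21 18.72 16.42
      vertex 21.21 18.72 0.00
      vertex 0.00 18.72 0.00
    endloop
  endfacet
  facet normal 0.0000 1.0000 0.0000
    outer loop
      vertex 0.00 18.72 16.42
      vertex 21.21 18.72 16.42
      vertex 0.00 18.72 0.00
    endloop
  endfacet
  facet normal -1.0000 0.0000 0.0000
    outer loop
      vertex 0.00 18.72 16.42
      vertex 0.00 18.72 0.00
      vertex 0.00 0.00 0.00
    endloop
  endfacet
  facet normal -1.0000 0.0000 0.0000
    outer loop
      vertex 0.00 0.00 16.42
      vertex 0.00 18.72 16.42
      vertex 0.00 0.00 0.00
    endloop
  endfacet
  facet normal 1.0000 0.0000 0.0000
    outer loop
      vertex 21.21 0.00 0.00
      vertex 21.21 18.72 0.00
      vertex 21.21 18.72 16.42
    endloop
  endfacet
  facet normal 1.0000 0.0000 0.0000
    outer loop
      vertex 21.21 0.00 0.00
      vertex 21.21 18.72 16.42
      vertex 21.21 0.00 16.42
    endloop
  endfacet
endsolid part

The G0 Z moves step by Δz≈3.28 mm. Every layer's G1 loop is the same polygon, so the solid is a straight extrusion of it from z=0 to z≈16.4. Closing with flat bottom and top caps and triangulating gives 12 facets — a rectangular box, roughly 21.2 × 18.7 mm footprint and 16.4 mm tall.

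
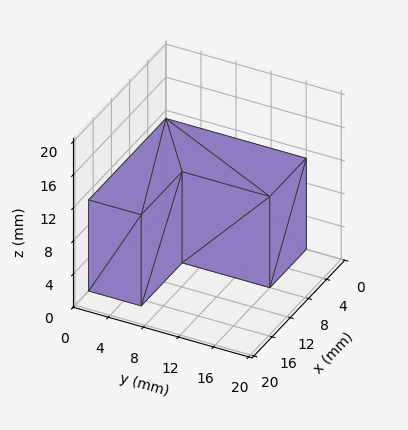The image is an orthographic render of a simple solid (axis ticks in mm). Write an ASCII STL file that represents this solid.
Reading the render: the shape is an L-shaped prism: outer 17 × 16 mm, arm thicknesses ≈ 6 mm (horizontal) and 8 mm (vertical), extruded 11 mm in z (dimensions read to the nearest mm from the axis ticks). For the STL, each face is triangulated and given an outward normal.

solid part
  facet normal 0.0000 0.0000 -1.0000
    outer loop
      vertex 17.00 6.00 0.00
      vertex 17.00 0.00 0.00
      vertex 0.00 0.00 0.00
    endloop
  endfacet
  facet normal 0.0000 0.0000 -1.0000
    outer loop
      vertex 8.00 6.00 0.00
      vertex 17.00 6.00 0.00
      vertex 0.00 0.00 0.00
    endloop
  endfacet
  facet normal 0.0000 0.0000 -1.0000
    outer loop
      vertex 8.00 16.00 0.00
      vertex 8.00 6.00 0.00
      vertex 0.00 0.00 0.00
    endloop
  endfacet
  facet normal 0.0000 0.0000 -1.0000
    outer loop
      vertex 0.00 16.00 0.00
      vertex 8.00 16.00 0.00
      vertex 0.00 0.00 0.00
    endloop
  endfacet
  facet normal 0.0000 0.0000 1.0000
    outer loop
      vertex 0.00 0.00 11.00
      vertex 17.00 0.00 11.00
      vertex 17.00 6.00 11.00
    endloop
  endfacet
  facet normal 0.0000 0.0000 1.0000
    outer loop
      vertex 0.00 0.00 11.00
      vertex 17.00 6.00 11.00
      vertex 8.00 6.00 11.00
    endloop
  endfacet
  facet normal 0.0000 0.0000 1.0000
    outer loop
      vertex 0.00 0.00 11.00
      vertex 8.00 6.00 11.00
      vertex 8.00 16.00 11.00
    endloop
  endfacet
  facet normal 0.0000 0.0000 1.0000
    outer loop
      vertex 0.00 0.00 11.00
      vertex 8.00 16.00 11.00
      vertex 0.00 16.00 11.00
    endloop
  endfacet
  facet normal 0.0000 -1.0000 0.0000
    outer loop
      vertex 0.00 0.00 0.00
      vertex 17.00 0.00 0.00
      vertex 17.00 0.00 11.00
    endloop
  endfacet
  facet normal 0.0000 -1.0000 0.0000
    outer loop
      vertex 0.00 0.00 0.00
      vertex 17.00 0.00 11.00
      vertex 0.00 0.00 11.00
    endloop
  endfacet
  facet normal 1.0000 0.0000 0.0000
    outer loop
      vertex 17.00 0.00 0.00
      vertex 17.00 6.00 0.00
      vertex 17.00 6.00 11.00
    endloop
  endfacet
  facet normal 1.0000 0.0000 0.0000
    outer loop
      vertex 17.00 0.00 0.00
      vertex 17.00 6.00 11.00
      vertex 17.00 0.00 11.00
    endloop
  endfacet
  facet normal 0.0000 1.0000 0.0000
    outer loop
      vertex 17.00 6.00 0.00
      vertex 8.00 6.00 0.00
      vertex 8.00 6.00 11.00
    endloop
  endfacet
  facet normal 0.0000 1.0000 0.0000
    outer loop
      vertex 17.00 6.00 0.00
      vertex 8.00 6.00 11.00
      vertex 17.00 6.00 11.00
    endloop
  endfacet
  facet normal 1.0000 0.0000 0.0000
    outer loop
      vertex 8.00 6.00 0.00
      vertex 8.00 16.00 0.00
      vertex 8.00 16.00 11.00
    endloop
  endfacet
  facet normal 1.0000 0.0000 0.0000
    outer loop
      vertex 8.00 6.00 0.00
      vertex 8.00 16.00 11.00
      vertex 8.00 6.00 11.00
    endloop
  endfacet
  facet normal 0.0000 1.0000 0.0000
    outer loop
      vertex 8.00 16.00 0.00
      vertex 0.00 16.00 0.00
      vertex 0.00 16.00 11.00
    endloop
  endfacet
  facet normal 0.0000 1.0000 0.0000
    outer loop
      vertex 8.00 16.00 0.00
      vertex 0.00 16.00 11.00
      vertex 8.00 16.00 11.00
    endloop
  endfacet
  facet normal -1.0000 0.0000 0.0000
    outer loop
      vertex 0.00 16.00 0.00
      vertex 0.00 0.00 0.00
      vertex 0.00 0.00 11.00
    endloop
  endfacet
  facet normal -1.0000 0.0000 0.0000
    outer loop
      vertex 0.00 16.00 0.00
      vertex 0.00 0.00 11.00
      vertex 0.00 16.00 11.00
    endloop
  endfacet
endsolid part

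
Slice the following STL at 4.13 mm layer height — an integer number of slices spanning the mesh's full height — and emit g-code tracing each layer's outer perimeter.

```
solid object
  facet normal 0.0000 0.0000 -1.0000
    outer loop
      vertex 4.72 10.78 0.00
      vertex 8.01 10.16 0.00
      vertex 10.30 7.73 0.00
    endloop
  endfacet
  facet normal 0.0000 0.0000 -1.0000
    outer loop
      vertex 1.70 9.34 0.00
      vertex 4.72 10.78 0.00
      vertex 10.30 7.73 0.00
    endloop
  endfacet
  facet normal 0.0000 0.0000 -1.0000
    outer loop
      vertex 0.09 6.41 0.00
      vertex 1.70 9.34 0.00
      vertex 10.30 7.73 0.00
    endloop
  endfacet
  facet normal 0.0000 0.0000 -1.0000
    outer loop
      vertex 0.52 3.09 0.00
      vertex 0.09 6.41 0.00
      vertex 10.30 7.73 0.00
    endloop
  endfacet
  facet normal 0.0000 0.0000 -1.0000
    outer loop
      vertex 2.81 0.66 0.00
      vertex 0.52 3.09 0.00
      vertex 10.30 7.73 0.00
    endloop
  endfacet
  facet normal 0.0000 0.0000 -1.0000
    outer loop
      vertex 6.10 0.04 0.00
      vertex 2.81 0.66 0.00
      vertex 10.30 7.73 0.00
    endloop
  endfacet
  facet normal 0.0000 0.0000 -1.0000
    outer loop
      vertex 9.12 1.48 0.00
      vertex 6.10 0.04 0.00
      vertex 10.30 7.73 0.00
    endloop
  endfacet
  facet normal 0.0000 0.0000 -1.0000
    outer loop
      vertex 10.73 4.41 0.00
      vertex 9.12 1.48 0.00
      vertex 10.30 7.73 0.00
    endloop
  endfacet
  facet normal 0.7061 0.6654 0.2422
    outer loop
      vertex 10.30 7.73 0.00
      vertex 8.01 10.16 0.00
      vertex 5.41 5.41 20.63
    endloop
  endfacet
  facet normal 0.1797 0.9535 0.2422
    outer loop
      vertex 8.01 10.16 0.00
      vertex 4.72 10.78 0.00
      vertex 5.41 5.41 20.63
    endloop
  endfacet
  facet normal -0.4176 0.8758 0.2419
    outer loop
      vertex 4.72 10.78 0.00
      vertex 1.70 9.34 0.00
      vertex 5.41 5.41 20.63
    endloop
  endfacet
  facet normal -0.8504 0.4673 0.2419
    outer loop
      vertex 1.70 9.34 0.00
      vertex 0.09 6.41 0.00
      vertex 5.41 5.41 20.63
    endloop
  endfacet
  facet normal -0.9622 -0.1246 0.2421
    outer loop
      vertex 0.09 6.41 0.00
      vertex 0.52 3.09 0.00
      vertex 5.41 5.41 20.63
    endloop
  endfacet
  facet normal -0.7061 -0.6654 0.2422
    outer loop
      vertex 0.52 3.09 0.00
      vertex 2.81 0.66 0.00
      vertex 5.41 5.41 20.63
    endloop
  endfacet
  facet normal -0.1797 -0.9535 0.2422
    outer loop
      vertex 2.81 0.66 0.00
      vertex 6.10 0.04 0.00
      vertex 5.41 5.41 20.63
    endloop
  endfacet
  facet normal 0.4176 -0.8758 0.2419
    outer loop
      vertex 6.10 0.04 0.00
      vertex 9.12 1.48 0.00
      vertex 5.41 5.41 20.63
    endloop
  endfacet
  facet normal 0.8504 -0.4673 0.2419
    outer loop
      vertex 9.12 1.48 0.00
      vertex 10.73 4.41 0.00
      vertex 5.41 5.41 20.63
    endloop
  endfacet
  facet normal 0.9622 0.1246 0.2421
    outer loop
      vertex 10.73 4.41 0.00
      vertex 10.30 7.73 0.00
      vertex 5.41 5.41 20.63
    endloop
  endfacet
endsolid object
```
; perimeter-only toolpath
G21 ; units = mm
G90 ; absolute positioning
G28 ; home
; layer 1
G0 Z4.13
G0 X9.32 Y7.27
G1 X7.49 Y9.21
G1 X4.86 Y9.71
G1 X2.44 Y8.55
G1 X1.15 Y6.21
G1 X1.50 Y3.55
G1 X3.33 Y1.61
G1 X5.96 Y1.11
G1 X8.38 Y2.27
G1 X9.67 Y4.61
G1 X9.32 Y7.27
; layer 2
G0 Z8.25
G0 X8.34 Y6.80
G1 X6.97 Y8.26
G1 X5.00 Y8.63
G1 X3.18 Y7.77
G1 X2.22 Y6.01
G1 X2.48 Y4.02
G1 X3.85 Y2.56
G1 X5.82 Y2.19
G1 X7.64 Y3.05
G1 X8.60 Y4.81
G1 X8.34 Y6.80
; layer 3
G0 Z12.38
G0 X7.37 Y6.34
G1 X6.45 Y7.31
G1 X5.13 Y7.56
G1 X3.93 Y6.98
G1 X3.28 Y5.81
G1 X3.45 Y4.48
G1 X4.37 Y3.51
G1 X5.69 Y3.26
G1 X6.89 Y3.84
G1 X7.54 Y5.01
G1 X7.37 Y6.34
; layer 4
G0 Z16.50
G0 X6.39 Y5.87
G1 X5.93 Y6.36
G1 X5.27 Y6.48
G1 X4.67 Y6.20
G1 X4.35 Y5.61
G1 X4.43 Y4.95
G1 X4.89 Y4.46
G1 X5.55 Y4.34
G1 X6.15 Y4.62
G1 X6.47 Y5.21
G1 X6.39 Y5.87
M2 ; end

The solid is a regular 10-sided pyramid, base circumscribed radius ≈ 5.41 mm, apex at z ≈ 20.6 mm. Slicing at Δz = 4.13 mm — 5 equal slices spanning the solid's height, so layer i sits at z = i·h/5 — gives 4 non-empty perimeters. Each is a 10-segment closed polygon; G0 lifts to the layer z and rapids to the start vertex, then G1 traces the edges. The cross-section shrinks linearly with z (the slice at the apex is degenerate and omitted).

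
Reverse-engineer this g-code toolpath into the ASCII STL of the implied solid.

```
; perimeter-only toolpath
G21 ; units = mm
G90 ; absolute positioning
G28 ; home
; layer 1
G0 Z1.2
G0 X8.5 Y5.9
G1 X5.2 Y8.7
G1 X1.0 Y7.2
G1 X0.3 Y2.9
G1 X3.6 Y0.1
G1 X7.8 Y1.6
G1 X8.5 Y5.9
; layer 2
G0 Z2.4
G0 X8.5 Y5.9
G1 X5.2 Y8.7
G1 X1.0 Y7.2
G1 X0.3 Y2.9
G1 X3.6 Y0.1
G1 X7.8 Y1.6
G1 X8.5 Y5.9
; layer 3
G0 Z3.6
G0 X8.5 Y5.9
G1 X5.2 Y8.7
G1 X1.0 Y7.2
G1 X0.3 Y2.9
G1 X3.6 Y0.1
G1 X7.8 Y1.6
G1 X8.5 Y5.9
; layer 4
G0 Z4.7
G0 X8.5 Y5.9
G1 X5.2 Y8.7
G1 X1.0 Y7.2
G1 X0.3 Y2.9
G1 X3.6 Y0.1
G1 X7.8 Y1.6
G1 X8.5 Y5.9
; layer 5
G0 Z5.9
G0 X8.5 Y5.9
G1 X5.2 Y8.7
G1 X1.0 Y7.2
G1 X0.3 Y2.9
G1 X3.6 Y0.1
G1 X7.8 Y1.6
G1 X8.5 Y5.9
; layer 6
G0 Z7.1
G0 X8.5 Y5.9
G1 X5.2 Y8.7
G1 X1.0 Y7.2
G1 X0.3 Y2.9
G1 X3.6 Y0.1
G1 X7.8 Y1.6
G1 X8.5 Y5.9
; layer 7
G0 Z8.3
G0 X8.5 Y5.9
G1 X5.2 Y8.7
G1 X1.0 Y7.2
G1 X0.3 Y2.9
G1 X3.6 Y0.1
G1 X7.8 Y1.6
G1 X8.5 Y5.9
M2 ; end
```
solid part
  facet normal 0.0000 0.0000 -1.0000
    outer loop
      vertex 1.0 7.2 0.0
      vertex 5.2 8.7 0.0
      vertex 8.5 5.9 0.0
    endloop
  endfacet
  facet normal 0.0000 0.0000 -1.0000
    outer loop
      vertex 0.3 2.9 0.0
      vertex 1.0 7.2 0.0
      vertex 8.5 5.9 0.0
    endloop
  endfacet
  facet normal 0.0000 0.0000 -1.0000
    outer loop
      vertex 3.6 0.1 0.0
      vertex 0.3 2.9 0.0
      vertex 8.5 5.9 0.0
    endloop
  endfacet
  facet normal 0.0000 0.0000 -1.0000
    outer loop
      vertex 7.8 1.6 0.0
      vertex 3.6 0.1 0.0
      vertex 8.5 5.9 0.0
    endloop
  endfacet
  facet normal 0.0000 0.0000 1.0000
    outer loop
      vertex 8.5 5.9 8.3
      vertex 5.2 8.7 8.3
      vertex 1.0 7.2 8.3
    endloop
  endfacet
  facet normal 0.0000 0.0000 1.0000
    outer loop
      vertex 8.5 5.9 8.3
      vertex 1.0 7.2 8.3
      vertex 0.3 2.9 8.3
    endloop
  endfacet
  facet normal 0.0000 0.0000 1.0000
    outer loop
      vertex 8.5 5.9 8.3
      vertex 0.3 2.9 8.3
      vertex 3.6 0.1 8.3
    endloop
  endfacet
  facet normal 0.0000 0.0000 1.0000
    outer loop
      vertex 8.5 5.9 8.3
      vertex 3.6 0.1 8.3
      vertex 7.8 1.6 8.3
    endloop
  endfacet
  facet normal 0.6470 0.7625 0.0000
    outer loop
      vertex 8.5 5.9 0.0
      vertex 5.2 8.7 0.0
      vertex 5.2 8.7 8.3
    endloop
  endfacet
  facet normal 0.6470 0.7625 0.0000
    outer loop
      vertex 8.5 5.9 0.0
      vertex 5.2 8.7 8.3
      vertex 8.5 5.9 8.3
    endloop
  endfacet
  facet normal -0.3363 0.9417 0.0000
    outer loop
      vertex 5.2 8.7 0.0
      vertex 1.0 7.2 0.0
      vertex 1.0 7.2 8.3
    endloop
  endfacet
  facet normal -0.3363 0.9417 0.0000
    outer loop
      vertex 5.2 8.7 0.0
      vertex 1.0 7.2 8.3
      vertex 5.2 8.7 8.3
    endloop
  endfacet
  facet normal -0.9870 0.1607 0.0000
    outer loop
      vertex 1.0 7.2 0.0
      vertex 0.3 2.9 0.0
      vertex 0.3 2.9 8.3
    endloop
  endfacet
  facet normal -0.9870 0.1607 0.0000
    outer loop
      vertex 1.0 7.2 0.0
      vertex 0.3 2.9 8.3
      vertex 1.0 7.2 8.3
    endloop
  endfacet
  facet normal -0.6470 -0.7625 0.0000
    outer loop
      vertex 0.3 2.9 0.0
      vertex 3.6 0.1 0.0
      vertex 3.6 0.1 8.3
    endloop
  endfacet
  facet normal -0.6470 -0.7625 0.0000
    outer loop
      vertex 0.3 2.9 0.0
      vertex 3.6 0.1 8.3
      vertex 0.3 2.9 8.3
    endloop
  endfacet
  facet normal 0.3363 -0.9417 0.0000
    outer loop
      vertex 3.6 0.1 0.0
      vertex 7.8 1.6 0.0
      vertex 7.8 1.6 8.3
    endloop
  endfacet
  facet normal 0.3363 -0.9417 0.0000
    outer loop
      vertex 3.6 0.1 0.0
      vertex 7.8 1.6 8.3
      vertex 3.6 0.1 8.3
    endloop
  endfacet
  facet normal 0.9870 -0.1607 0.0000
    outer loop
      vertex 7.8 1.6 0.0
      vertex 8.5 5.9 0.0
      vertex 8.5 5.9 8.3
    endloop
  endfacet
  facet normal 0.9870 -0.1607 0.0000
    outer loop
      vertex 7.8 1.6 0.0
      vertex 8.5 5.9 8.3
      vertex 7.8 1.6 8.3
    endloop
  endfacet
endsolid part

The G0 Z moves step by Δz≈1.2 mm. Every layer's G1 loop is the same polygon, so the solid is a straight extrusion of it from z=0 to z≈8.3. Closing with flat bottom and top caps and triangulating gives 20 facets — a regular 6-sided prism (a cylinder approximated with 6 flat sides), circumscribed radius ≈ 4.4 mm, height ≈ 8.3 mm.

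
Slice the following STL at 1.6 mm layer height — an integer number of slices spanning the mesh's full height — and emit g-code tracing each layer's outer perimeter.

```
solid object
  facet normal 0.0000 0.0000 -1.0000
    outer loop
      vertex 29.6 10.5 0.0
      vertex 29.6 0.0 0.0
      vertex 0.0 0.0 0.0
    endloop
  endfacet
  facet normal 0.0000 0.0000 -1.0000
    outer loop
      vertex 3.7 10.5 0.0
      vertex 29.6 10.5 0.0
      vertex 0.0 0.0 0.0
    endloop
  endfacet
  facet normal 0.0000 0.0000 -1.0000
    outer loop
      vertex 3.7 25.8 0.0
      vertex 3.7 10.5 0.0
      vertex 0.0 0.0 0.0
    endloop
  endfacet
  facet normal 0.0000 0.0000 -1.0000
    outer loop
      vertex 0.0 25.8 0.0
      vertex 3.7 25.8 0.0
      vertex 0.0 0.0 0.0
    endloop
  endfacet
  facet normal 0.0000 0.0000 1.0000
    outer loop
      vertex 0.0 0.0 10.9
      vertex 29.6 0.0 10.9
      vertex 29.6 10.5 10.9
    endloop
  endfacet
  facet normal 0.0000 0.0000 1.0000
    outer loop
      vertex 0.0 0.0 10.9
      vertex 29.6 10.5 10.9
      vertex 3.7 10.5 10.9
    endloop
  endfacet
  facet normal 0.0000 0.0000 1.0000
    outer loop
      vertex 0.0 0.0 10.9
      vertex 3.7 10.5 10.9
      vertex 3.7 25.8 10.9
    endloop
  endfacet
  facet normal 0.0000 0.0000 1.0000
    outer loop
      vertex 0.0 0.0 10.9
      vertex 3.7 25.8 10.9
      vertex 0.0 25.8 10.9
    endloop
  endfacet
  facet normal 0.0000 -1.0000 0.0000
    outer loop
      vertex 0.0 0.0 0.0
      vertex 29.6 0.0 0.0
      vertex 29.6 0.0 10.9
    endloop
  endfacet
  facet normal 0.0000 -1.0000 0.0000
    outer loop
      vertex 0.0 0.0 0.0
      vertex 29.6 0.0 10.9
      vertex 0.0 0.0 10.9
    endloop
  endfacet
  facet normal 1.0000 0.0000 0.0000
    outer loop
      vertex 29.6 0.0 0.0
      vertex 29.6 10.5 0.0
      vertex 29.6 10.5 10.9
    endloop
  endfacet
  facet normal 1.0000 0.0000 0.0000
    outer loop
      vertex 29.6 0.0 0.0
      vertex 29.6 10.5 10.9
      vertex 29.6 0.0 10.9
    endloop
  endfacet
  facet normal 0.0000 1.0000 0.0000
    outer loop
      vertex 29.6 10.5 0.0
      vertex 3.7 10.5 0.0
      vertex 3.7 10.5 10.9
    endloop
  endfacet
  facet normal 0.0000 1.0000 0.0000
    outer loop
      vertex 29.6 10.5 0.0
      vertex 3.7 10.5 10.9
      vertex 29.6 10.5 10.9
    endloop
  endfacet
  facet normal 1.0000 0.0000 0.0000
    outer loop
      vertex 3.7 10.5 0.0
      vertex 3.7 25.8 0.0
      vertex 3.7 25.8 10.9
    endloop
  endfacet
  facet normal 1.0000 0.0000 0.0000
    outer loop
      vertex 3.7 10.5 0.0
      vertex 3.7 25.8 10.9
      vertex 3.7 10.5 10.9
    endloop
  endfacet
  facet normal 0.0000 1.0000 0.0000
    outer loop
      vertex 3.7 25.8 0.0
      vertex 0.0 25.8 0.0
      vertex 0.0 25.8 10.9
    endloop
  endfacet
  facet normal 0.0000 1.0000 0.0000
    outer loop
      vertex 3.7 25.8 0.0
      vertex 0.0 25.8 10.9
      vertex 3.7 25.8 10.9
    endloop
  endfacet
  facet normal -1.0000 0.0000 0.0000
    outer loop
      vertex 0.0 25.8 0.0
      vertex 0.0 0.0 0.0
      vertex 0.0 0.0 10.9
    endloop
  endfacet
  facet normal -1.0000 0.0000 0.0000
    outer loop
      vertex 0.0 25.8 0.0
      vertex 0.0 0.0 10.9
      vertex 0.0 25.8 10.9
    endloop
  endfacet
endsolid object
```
; perimeter-only toolpath
G21 ; units = mm
G90 ; absolute positioning
G28 ; home
; layer 1
G0 Z1.6
G0 X0.0 Y0.0
G1 X29.6 Y0.0
G1 X29.6 Y10.5
G1 X3.7 Y10.5
G1 X3.7 Y25.8
G1 X0.0 Y25.8
G1 X0.0 Y0.0
; layer 2
G0 Z3.1
G0 X0.0 Y0.0
G1 X29.6 Y0.0
G1 X29.6 Y10.5
G1 X3.7 Y10.5
G1 X3.7 Y25.8
G1 X0.0 Y25.8
G1 X0.0 Y0.0
; layer 3
G0 Z4.7
G0 X0.0 Y0.0
G1 X29.6 Y0.0
G1 X29.6 Y10.5
G1 X3.7 Y10.5
G1 X3.7 Y25.8
G1 X0.0 Y25.8
G1 X0.0 Y0.0
; layer 4
G0 Z6.2
G0 X0.0 Y0.0
G1 X29.6 Y0.0
G1 X29.6 Y10.5
G1 X3.7 Y10.5
G1 X3.7 Y25.8
G1 X0.0 Y25.8
G1 X0.0 Y0.0
; layer 5
G0 Z7.8
G0 X0.0 Y0.0
G1 X29.6 Y0.0
G1 X29.6 Y10.5
G1 X3.7 Y10.5
G1 X3.7 Y25.8
G1 X0.0 Y25.8
G1 X0.0 Y0.0
; layer 6
G0 Z9.3
G0 X0.0 Y0.0
G1 X29.6 Y0.0
G1 X29.6 Y10.5
G1 X3.7 Y10.5
G1 X3.7 Y25.8
G1 X0.0 Y25.8
G1 X0.0 Y0.0
; layer 7
G0 Z10.9
G0 X0.0 Y0.0
G1 X29.6 Y0.0
G1 X29.6 Y10.5
G1 X3.7 Y10.5
G1 X3.7 Y25.8
G1 X0.0 Y25.8
G1 X0.0 Y0.0
M2 ; end

The solid is an L-shaped prism: outer 29.6 × 25.8 mm, arm thicknesses ≈ 10.5 mm (horizontal) and 3.7 mm (vertical), extruded 10.9 mm in z. Slicing at Δz = 1.6 mm — 7 equal slices spanning the solid's height, so layer i sits at z = i·h/7 — gives 7 non-empty perimeters. Each is a 6-segment closed polygon; G0 lifts to the layer z and rapids to the start vertex, then G1 traces the edges.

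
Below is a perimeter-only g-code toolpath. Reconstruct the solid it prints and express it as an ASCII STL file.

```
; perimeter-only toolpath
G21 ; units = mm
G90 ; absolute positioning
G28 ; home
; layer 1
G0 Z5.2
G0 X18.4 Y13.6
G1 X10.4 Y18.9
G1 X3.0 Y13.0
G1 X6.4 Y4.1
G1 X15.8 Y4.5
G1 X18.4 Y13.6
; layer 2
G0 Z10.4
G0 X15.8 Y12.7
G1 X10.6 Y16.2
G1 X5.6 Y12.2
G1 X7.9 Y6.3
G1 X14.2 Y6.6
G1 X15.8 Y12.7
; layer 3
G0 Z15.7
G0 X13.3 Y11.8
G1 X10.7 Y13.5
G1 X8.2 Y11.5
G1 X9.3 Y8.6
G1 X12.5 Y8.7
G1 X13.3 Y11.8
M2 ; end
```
solid part
  facet normal 0.0000 0.0000 -1.0000
    outer loop
      vertex 0.4 13.7 0.0
      vertex 10.3 21.6 0.0
      vertex 20.9 14.6 0.0
    endloop
  endfacet
  facet normal 0.0000 0.0000 -1.0000
    outer loop
      vertex 4.9 1.8 0.0
      vertex 0.4 13.7 0.0
      vertex 20.9 14.6 0.0
    endloop
  endfacet
  facet normal 0.0000 0.0000 -1.0000
    outer loop
      vertex 17.5 2.4 0.0
      vertex 4.9 1.8 0.0
      vertex 20.9 14.6 0.0
    endloop
  endfacet
  facet normal 0.5084 0.7699 0.3857
    outer loop
      vertex 20.9 14.6 0.0
      vertex 10.3 21.6 0.0
      vertex 10.8 10.8 20.9
    endloop
  endfacet
  facet normal -0.5753 0.7210 0.3863
    outer loop
      vertex 10.3 21.6 0.0
      vertex 0.4 13.7 0.0
      vertex 10.8 10.8 20.9
    endloop
  endfacet
  facet normal -0.8635 -0.3265 0.3844
    outer loop
      vertex 0.4 13.7 0.0
      vertex 4.9 1.8 0.0
      vertex 10.8 10.8 20.9
    endloop
  endfacet
  facet normal 0.0439 -0.9220 0.3846
    outer loop
      vertex 4.9 1.8 0.0
      vertex 17.5 2.4 0.0
      vertex 10.8 10.8 20.9
    endloop
  endfacet
  facet normal 0.8892 -0.2478 0.3846
    outer loop
      vertex 17.5 2.4 0.0
      vertex 20.9 14.6 0.0
      vertex 10.8 10.8 20.9
    endloop
  endfacet
endsolid part

The G0 Z moves step by Δz≈5.2 mm. The G1 loops shrink linearly with z, so the solid tapers from its base footprint up to z≈20.9. Closing with a flat bottom cap and the tapered top and triangulating gives 8 facets — a regular 5-sided pyramid, base circumscribed radius ≈ 10.8 mm, apex at z ≈ 20.9 mm.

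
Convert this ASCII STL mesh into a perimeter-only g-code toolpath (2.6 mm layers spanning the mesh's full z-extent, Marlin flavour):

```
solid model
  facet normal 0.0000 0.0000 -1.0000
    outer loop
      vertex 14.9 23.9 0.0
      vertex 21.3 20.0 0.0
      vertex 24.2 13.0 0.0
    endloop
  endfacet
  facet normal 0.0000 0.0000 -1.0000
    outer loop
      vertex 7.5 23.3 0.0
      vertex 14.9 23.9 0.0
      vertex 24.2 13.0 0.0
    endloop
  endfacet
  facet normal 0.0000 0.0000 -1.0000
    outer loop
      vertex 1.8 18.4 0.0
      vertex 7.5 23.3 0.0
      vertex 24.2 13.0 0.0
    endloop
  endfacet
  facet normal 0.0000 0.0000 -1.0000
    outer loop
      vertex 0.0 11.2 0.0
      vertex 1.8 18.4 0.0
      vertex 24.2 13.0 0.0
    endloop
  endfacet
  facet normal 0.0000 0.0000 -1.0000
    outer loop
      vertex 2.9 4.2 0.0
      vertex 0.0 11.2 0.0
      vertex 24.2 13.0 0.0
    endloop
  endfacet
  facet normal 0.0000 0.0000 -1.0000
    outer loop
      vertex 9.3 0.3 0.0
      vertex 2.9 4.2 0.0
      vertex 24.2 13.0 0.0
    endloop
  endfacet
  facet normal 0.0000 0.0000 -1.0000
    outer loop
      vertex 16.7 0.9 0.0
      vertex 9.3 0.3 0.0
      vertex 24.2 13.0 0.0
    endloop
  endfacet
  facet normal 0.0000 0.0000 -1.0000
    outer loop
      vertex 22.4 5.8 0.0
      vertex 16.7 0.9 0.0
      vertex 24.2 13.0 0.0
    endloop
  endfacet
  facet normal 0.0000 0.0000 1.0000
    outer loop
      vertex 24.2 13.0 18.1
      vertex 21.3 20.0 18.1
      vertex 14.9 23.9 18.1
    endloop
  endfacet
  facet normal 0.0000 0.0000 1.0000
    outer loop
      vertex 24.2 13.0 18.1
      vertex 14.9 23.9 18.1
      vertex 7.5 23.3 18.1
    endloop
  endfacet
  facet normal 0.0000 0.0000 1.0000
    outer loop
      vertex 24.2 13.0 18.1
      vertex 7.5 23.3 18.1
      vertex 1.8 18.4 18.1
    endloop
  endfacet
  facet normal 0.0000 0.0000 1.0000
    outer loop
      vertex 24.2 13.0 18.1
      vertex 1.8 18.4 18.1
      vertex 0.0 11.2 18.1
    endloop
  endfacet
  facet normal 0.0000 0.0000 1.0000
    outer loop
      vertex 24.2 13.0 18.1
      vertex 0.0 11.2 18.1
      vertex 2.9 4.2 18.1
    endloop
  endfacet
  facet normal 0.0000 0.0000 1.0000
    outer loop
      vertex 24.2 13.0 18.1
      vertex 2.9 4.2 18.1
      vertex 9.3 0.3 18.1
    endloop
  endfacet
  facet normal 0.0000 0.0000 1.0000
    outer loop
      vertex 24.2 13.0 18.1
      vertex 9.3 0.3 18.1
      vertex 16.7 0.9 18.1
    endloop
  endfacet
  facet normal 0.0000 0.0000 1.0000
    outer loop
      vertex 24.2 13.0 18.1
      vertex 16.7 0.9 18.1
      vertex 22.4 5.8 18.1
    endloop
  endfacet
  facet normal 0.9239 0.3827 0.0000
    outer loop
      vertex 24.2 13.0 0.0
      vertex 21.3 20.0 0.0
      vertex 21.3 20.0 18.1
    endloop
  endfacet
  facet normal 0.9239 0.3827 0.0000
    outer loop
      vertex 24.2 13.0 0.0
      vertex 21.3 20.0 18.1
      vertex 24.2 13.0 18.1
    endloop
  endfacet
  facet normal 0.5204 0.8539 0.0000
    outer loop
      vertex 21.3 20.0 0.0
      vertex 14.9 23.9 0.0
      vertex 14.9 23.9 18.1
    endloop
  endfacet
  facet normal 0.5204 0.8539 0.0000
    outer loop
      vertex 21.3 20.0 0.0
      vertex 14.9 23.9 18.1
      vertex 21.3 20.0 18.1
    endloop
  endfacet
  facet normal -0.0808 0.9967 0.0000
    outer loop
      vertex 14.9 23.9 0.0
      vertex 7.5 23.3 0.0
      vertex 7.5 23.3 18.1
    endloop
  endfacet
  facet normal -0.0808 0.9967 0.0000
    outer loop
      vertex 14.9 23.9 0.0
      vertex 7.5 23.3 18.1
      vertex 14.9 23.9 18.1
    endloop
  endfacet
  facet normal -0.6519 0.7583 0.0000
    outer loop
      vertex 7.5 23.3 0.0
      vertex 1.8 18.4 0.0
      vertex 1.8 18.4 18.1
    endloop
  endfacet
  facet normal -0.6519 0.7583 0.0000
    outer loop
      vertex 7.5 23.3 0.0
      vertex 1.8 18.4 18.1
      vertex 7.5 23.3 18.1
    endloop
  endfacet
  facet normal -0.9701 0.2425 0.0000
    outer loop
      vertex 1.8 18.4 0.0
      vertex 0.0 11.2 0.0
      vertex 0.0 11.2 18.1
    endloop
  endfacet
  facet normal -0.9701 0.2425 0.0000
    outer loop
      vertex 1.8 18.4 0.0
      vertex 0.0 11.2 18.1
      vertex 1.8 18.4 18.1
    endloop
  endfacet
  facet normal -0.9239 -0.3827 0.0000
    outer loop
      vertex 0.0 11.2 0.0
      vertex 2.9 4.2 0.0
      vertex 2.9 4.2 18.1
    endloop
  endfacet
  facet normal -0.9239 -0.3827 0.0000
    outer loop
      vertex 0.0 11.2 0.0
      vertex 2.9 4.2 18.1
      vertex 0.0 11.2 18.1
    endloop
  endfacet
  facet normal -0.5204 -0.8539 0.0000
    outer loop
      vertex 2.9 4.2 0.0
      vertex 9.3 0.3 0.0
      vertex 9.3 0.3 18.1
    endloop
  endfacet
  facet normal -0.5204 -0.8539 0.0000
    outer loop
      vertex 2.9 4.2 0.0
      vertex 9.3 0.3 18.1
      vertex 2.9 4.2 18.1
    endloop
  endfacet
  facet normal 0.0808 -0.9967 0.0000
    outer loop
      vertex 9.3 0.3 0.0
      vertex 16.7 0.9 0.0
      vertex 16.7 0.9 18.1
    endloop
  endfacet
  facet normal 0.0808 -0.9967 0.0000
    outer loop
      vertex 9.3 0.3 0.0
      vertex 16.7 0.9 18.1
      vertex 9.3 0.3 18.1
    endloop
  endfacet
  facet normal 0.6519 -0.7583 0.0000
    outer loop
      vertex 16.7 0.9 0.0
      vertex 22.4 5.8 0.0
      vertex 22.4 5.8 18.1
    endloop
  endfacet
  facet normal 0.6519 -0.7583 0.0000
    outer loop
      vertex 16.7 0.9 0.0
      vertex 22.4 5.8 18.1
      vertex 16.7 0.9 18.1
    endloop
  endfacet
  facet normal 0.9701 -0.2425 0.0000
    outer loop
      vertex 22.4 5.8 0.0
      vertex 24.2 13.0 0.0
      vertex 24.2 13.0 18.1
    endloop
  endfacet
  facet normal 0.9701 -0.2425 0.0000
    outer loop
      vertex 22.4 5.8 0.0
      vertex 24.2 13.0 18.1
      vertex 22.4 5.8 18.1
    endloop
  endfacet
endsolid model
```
; perimeter-only toolpath
G21 ; units = mm
G90 ; absolute positioning
G28 ; home
; layer 1
G0 Z2.6
G0 X24.2 Y13.0
G1 X21.3 Y20.0
G1 X14.9 Y23.9
G1 X7.5 Y23.3
G1 X1.8 Y18.4
G1 X0.0 Y11.2
G1 X2.9 Y4.2
G1 X9.3 Y0.3
G1 X16.7 Y0.9
G1 X22.4 Y5.8
G1 X24.2 Y13.0
; layer 2
G0 Z5.2
G0 X24.2 Y13.0
G1 X21.3 Y20.0
G1 X14.9 Y23.9
G1 X7.5 Y23.3
G1 X1.8 Y18.4
G1 X0.0 Y11.2
G1 X2.9 Y4.2
G1 X9.3 Y0.3
G1 X16.7 Y0.9
G1 X22.4 Y5.8
G1 X24.2 Y13.0
; layer 3
G0 Z7.8
G0 X24.2 Y13.0
G1 X21.3 Y20.0
G1 X14.9 Y23.9
G1 X7.5 Y23.3
G1 X1.8 Y18.4
G1 X0.0 Y11.2
G1 X2.9 Y4.2
G1 X9.3 Y0.3
G1 X16.7 Y0.9
G1 X22.4 Y5.8
G1 X24.2 Y13.0
; layer 4
G0 Z10.3
G0 X24.2 Y13.0
G1 X21.3 Y20.0
G1 X14.9 Y23.9
G1 X7.5 Y23.3
G1 X1.8 Y18.4
G1 X0.0 Y11.2
G1 X2.9 Y4.2
G1 X9.3 Y0.3
G1 X16.7 Y0.9
G1 X22.4 Y5.8
G1 X24.2 Y13.0
; layer 5
G0 Z12.9
G0 X24.2 Y13.0
G1 X21.3 Y20.0
G1 X14.9 Y23.9
G1 X7.5 Y23.3
G1 X1.8 Y18.4
G1 X0.0 Y11.2
G1 X2.9 Y4.2
G1 X9.3 Y0.3
G1 X16.7 Y0.9
G1 X22.4 Y5.8
G1 X24.2 Y13.0
; layer 6
G0 Z15.5
G0 X24.2 Y13.0
G1 X21.3 Y20.0
G1 X14.9 Y23.9
G1 X7.5 Y23.3
G1 X1.8 Y18.4
G1 X0.0 Y11.2
G1 X2.9 Y4.2
G1 X9.3 Y0.3
G1 X16.7 Y0.9
G1 X22.4 Y5.8
G1 X24.2 Y13.0
; layer 7
G0 Z18.1
G0 X24.2 Y13.0
G1 X21.3 Y20.0
G1 X14.9 Y23.9
G1 X7.5 Y23.3
G1 X1.8 Y18.4
G1 X0.0 Y11.2
G1 X2.9 Y4.2
G1 X9.3 Y0.3
G1 X16.7 Y0.9
G1 X22.4 Y5.8
G1 X24.2 Y13.0
M2 ; end

The solid is a regular 10-sided prism (a cylinder approximated with 10 flat sides), circumscribed radius ≈ 12.1 mm, height ≈ 18.1 mm. Slicing at Δz = 2.6 mm — 7 equal slices spanning the solid's height, so layer i sits at z = i·h/7 — gives 7 non-empty perimeters. Each is a 10-segment closed polygon; G0 lifts to the layer z and rapids to the start vertex, then G1 traces the edges.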